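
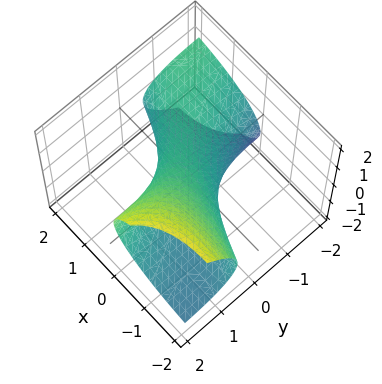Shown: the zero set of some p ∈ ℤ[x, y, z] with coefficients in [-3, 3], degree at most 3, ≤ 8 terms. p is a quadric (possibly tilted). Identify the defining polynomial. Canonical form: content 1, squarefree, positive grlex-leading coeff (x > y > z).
x^2 + 3*x*y + y^2 - 3*y*z + 3*z^2 - 1

First, the degree is 2 — no degree-1 surface has this shape.
Next, checking where it meets the axes: the x-axis gridline crossings are at x ∈ {-1, 1}; among the integer gridlines, it crosses the y-axis at y ∈ {-1, 1}.
Finally, these observations pin down the coefficients.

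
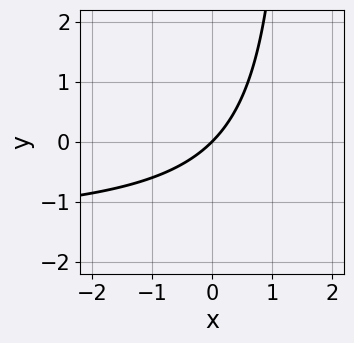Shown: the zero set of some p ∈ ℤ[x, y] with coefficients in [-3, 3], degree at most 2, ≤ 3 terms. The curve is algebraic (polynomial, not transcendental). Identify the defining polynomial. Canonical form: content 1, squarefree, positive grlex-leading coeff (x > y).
First, deg p = 2. A generic line meets the curve in up to 2 points.
Next, observable constraints: it meets the x-axis at x = 0 (among the integer gridlines); it meets the y-axis at y = 0 (among the integer gridlines).
Finally, together with the visible shape, these determine p as stated.

2*x*y + 3*x - 3*y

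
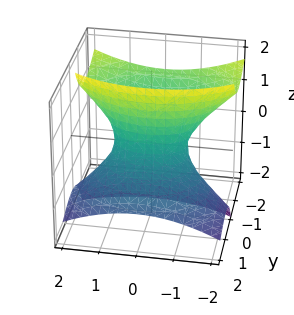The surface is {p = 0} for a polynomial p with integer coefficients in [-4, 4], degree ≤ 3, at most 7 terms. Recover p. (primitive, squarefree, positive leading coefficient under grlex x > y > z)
x^2 + 2*y^2 + 3*y*z - z^2 - 1

1. Degree: no degree-1 surface has this shape, so deg p = 2.
2. Checking where it meets the axes: among the integer gridlines, it crosses the x-axis at x ∈ {-1, 1}; no z-intercept at any integer in the box.
3. Putting this together gives p.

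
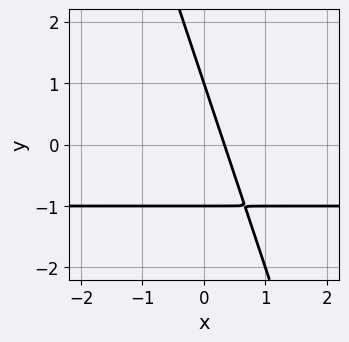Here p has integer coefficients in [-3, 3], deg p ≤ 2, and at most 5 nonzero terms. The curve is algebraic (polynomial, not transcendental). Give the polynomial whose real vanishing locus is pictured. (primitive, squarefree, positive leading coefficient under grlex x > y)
3*x*y + y^2 + 3*x - 1

1. deg p = 2. The shape is more complex than any degree-1 curve.
2. Against the integer gridlines: the y-axis gridline crossings are at y ∈ {-1, 1}.
3. Together with the visible shape, these determine p as stated.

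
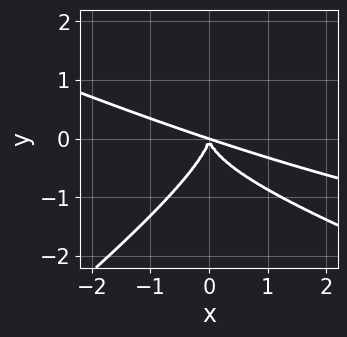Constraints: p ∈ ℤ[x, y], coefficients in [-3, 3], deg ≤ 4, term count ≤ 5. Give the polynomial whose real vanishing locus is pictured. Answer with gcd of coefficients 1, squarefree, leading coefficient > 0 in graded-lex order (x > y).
1. deg p = 4. A generic line meets the curve in up to 4 points.
2. Reading off the gridlines: it meets the y-axis at y = 0 (among the integer gridlines); it crosses the x-axis at the gridline x = 0.
3. Putting this together gives p.

x^2*y^2 + x*y^3 - 3*y^4 - x^3 - 3*x^2*y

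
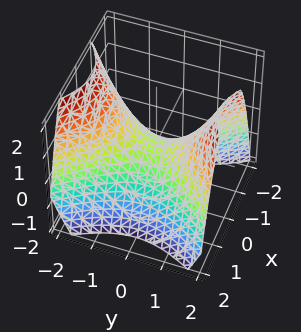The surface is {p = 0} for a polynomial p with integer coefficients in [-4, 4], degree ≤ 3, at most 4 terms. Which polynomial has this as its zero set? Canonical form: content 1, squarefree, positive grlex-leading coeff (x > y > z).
(a) Degree: a saddle surface; a quadric, so deg p = 2.
(b) Symmetries: the x ↦ −x reflection is a symmetry, so x appears only in even powers; the y ↦ −y reflection is a symmetry, so y appears only in even powers.
(c) Against the integer gridlines: one y-axis crossing is at y = 0; it meets the x-axis at x = 0 (among the integer gridlines); it meets the z-axis at z = 0 (among the integer gridlines).
(d) Assembling these constraints gives the stated polynomial.

3*x^2 - 2*y^2 + 3*z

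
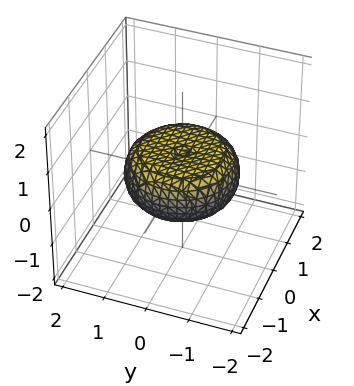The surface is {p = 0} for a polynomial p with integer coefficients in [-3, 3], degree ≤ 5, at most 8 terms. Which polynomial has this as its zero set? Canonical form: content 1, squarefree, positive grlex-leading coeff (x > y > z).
x^4 + 2*x^2*y^2 + y^4 - x^2 - y^2 + 3*z^2 - 1

deg p = 4.
Symmetries: rotational symmetry about the z-axis ⇒ p depends on x, y only through x² + y².
From the visible intercepts: a circular section at z = 0 has radius between 1 and 2.
Assembling these constraints gives the stated polynomial.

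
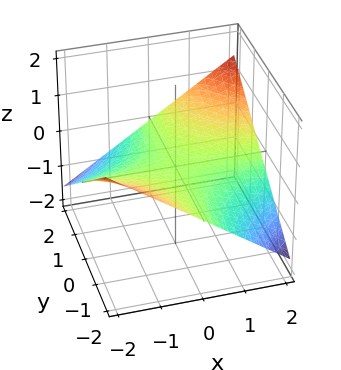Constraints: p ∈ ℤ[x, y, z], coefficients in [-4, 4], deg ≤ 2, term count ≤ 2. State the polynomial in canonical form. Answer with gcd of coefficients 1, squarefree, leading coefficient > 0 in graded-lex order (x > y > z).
x*y - 3*z

(a) The degree is 2 — a saddle surface; a quadric.
(b) Reading off the gridlines: every point of the x-axis in the box is on the surface; it crosses the z-axis at the gridline z = 0.
(c) The integer polynomial consistent with all of this is the stated p.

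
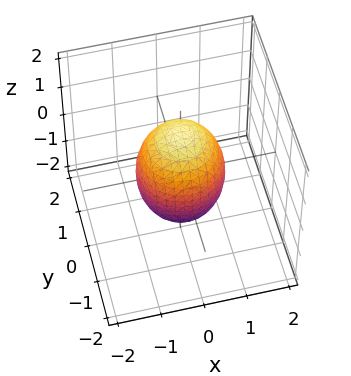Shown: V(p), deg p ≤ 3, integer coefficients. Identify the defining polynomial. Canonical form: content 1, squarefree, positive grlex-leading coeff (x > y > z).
1. Degree: the shape is more complex than any degree-1 surface, so deg p = 2.
2. Symmetry: the z-axis is an axis of rotation, so x and y enter only as x² + y².
3. Reading off the gridlines: among the integer gridlines, it crosses the x-axis at x ∈ {-1, 1}; among the integer gridlines, it crosses the y-axis at y ∈ {-1, 1}.
4. Matching integer coefficients to the picture gives p.

2*x^2 + 2*y^2 + z^2 - 2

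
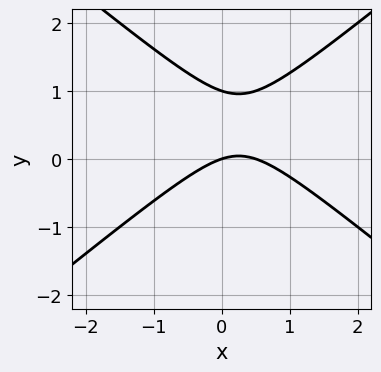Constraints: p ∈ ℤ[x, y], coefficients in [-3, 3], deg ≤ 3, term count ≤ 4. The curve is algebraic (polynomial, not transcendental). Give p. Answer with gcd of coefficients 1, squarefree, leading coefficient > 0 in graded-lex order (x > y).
2*x^2 - 3*y^2 - x + 3*y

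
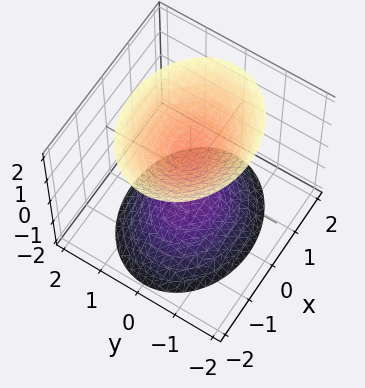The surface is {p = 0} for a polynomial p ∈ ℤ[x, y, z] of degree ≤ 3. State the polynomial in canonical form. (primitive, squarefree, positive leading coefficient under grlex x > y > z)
1. There are 2 components.
2. The degree is 2 — two separate bowl-shaped sheets opening away from each other; a quadric.
3. Symmetries: it's symmetric under y → −y, forcing even powers of y; the x ↦ −x reflection is a symmetry, so x appears only in even powers; the z ↦ −z reflection is a symmetry, so z appears only in even powers.
4. Checking where it meets the axes: the surface avoids every integer x-axis point in the box; it misses every integer gridline on the y-axis; among the integer gridlines, it crosses the z-axis at z ∈ {-1, 1}.
5. Fitting integer coefficients to these (and the overall shape) gives p.

2*x^2 + 3*y^2 - 2*z^2 + 2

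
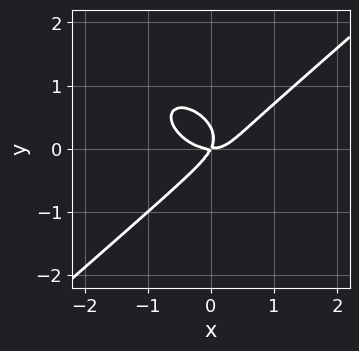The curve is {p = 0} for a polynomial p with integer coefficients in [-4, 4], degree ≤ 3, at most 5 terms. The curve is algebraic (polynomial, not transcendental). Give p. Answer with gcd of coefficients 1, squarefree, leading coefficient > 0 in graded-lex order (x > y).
(a) The degree is 3 — no degree-2 curve has this shape.
(b) Checking where it meets the axes: it meets the y-axis at y = 0 (among the integer gridlines); it crosses the x-axis at the gridline x = 0.
(c) Putting this together gives p.

2*x^3 - 3*y^3 - 2*x*y + y^2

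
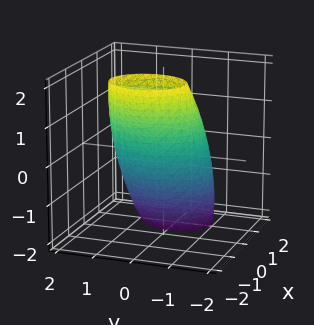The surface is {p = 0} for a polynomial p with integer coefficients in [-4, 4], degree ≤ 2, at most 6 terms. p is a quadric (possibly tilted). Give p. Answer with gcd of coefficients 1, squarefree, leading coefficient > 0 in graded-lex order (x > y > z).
3*x^2 + 3*x*z + 2*y^2 + z^2 - 3

First, deg p = 2.
Next, against the integer gridlines: among the integer gridlines, it crosses the x-axis at x ∈ {-1, 1}.
Finally, matching integer coefficients to the picture gives p.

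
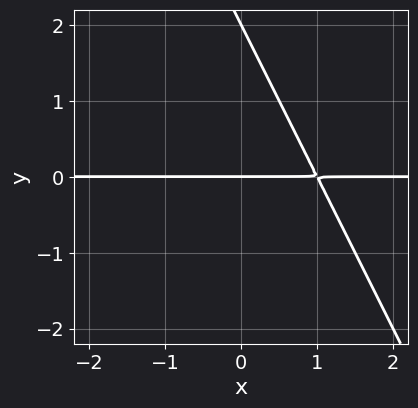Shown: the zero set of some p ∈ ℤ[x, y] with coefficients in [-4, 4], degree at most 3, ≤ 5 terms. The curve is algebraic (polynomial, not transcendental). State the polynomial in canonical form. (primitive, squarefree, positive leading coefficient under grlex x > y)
First, deg p = 2. A generic line meets the curve in up to 2 points.
Next, reading off the gridlines: the visible x-axis segment lies entirely on the curve; the y-axis gridline crossings are at y ∈ {0, 2}.
Finally, together with the visible shape, these determine p as stated.

2*x*y + y^2 - 2*y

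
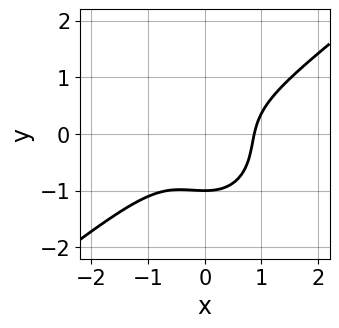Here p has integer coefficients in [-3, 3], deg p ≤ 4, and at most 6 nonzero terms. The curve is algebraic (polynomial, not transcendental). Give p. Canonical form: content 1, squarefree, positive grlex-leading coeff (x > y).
3*x^3 - 2*x^2*y - 3*y^3 - y^2 - 2

1. Degree: no degree-2 curve has this shape, so deg p = 3.
2. From the axis intercepts and sections: it crosses the y-axis at the gridline y = -1.
3. Together with the visible shape, these determine p as stated.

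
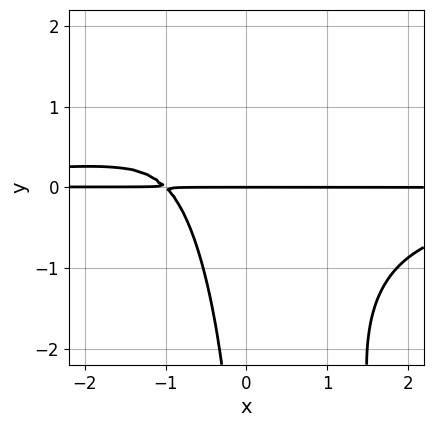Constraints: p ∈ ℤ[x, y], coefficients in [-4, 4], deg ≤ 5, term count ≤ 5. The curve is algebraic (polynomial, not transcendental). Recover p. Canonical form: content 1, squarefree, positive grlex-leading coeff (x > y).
(a) The degree is 4 — a generic line meets the curve in up to 4 points.
(b) Against the integer gridlines: it meets the y-axis at y = 0 (among the integer gridlines); every point of the x-axis in the box is on the curve.
(c) These observations pin down the coefficients.

3*x^2*y^2 + x*y^3 + 3*x*y + 3*y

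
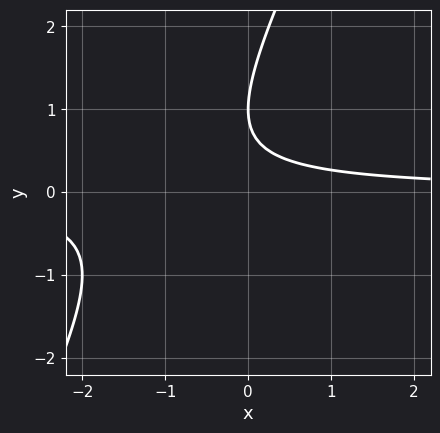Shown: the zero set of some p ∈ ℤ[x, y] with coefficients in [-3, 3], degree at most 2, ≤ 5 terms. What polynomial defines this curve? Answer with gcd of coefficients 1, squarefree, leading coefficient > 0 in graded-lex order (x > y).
First, deg p = 2.
Then, observable constraints: it misses every integer gridline on the x-axis; it crosses the y-axis at the gridline y = 1.
Finally, solving for integer coefficients yields p as stated.

2*x*y - y^2 + 2*y - 1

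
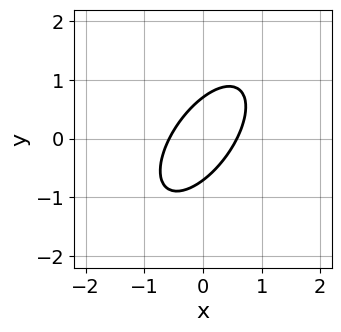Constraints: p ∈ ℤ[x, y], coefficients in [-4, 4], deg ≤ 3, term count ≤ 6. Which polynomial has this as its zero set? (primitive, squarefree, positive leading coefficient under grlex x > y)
3*x^2 - 3*x*y + 2*y^2 - 1

1. The degree is 2 — a generic line meets the curve in up to 2 points.
2. Putting this together gives p.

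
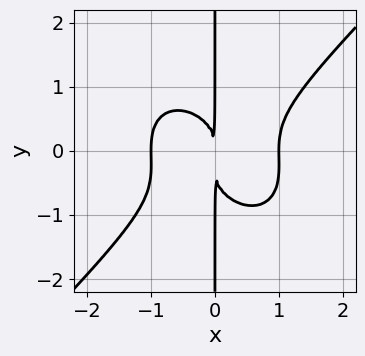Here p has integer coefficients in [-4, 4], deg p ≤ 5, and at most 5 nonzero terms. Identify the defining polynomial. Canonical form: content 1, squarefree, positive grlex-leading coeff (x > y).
3*x^4 - 3*x*y^3 - x*y^2 - 3*x^2

1. The degree is 4 — a generic line meets the curve in up to 4 points.
2. Reading off the gridlines: the visible y-axis segment lies entirely on the curve; among the integer gridlines, it crosses the x-axis at x ∈ {-1, 1}.
3. Fitting integer coefficients to these (and the overall shape) gives p.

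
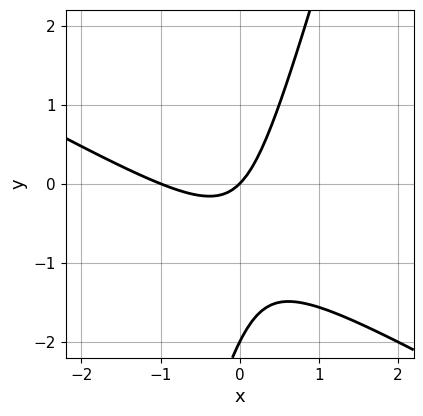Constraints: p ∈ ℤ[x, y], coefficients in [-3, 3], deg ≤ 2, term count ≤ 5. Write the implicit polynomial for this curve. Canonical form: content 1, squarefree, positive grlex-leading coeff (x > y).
2*x^2 + 3*x*y - y^2 + 2*x - 2*y

1. deg p = 2.
2. From the visible intercepts: the x-axis gridline crossings are at x ∈ {-1, 0}; the y-axis gridline crossings are at y ∈ {-2, 0}.
3. Solving for integer coefficients yields p as stated.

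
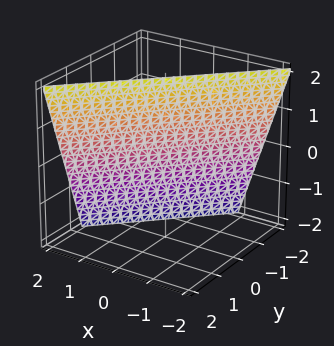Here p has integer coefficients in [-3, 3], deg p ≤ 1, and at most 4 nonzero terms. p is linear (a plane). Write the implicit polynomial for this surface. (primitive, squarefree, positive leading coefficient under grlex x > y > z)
3*x - 3*y + z - 2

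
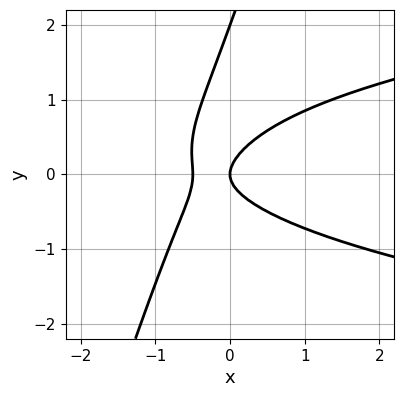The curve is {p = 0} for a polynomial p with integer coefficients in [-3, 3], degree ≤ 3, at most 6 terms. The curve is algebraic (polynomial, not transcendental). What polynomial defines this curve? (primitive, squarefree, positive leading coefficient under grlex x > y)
1. The degree is 3 — a generic line meets the curve in up to 3 points.
2. From the visible intercepts: it crosses the x-axis at the gridline x = 0; the y-axis gridline crossings are at y ∈ {0, 2}.
3. Together with the visible shape, these determine p as stated.

3*x*y^2 - y^3 - 2*x^2 + 2*y^2 - x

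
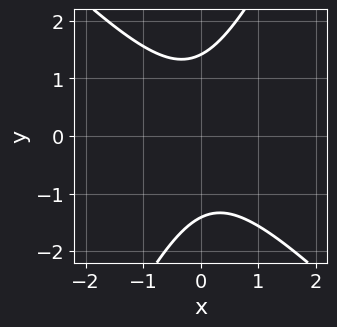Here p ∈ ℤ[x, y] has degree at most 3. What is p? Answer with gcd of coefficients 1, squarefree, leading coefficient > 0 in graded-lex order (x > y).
First, deg p = 2. No degree-1 curve has this shape.
Next, against the integer gridlines: it misses every integer gridline on the x-axis.
Finally, the integer polynomial consistent with all of this is the stated p.

2*x^2 + x*y - y^2 + 2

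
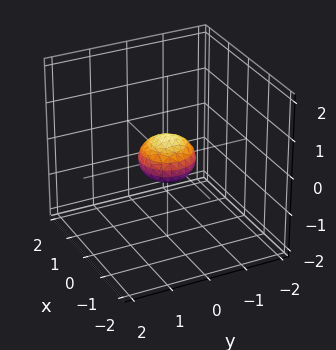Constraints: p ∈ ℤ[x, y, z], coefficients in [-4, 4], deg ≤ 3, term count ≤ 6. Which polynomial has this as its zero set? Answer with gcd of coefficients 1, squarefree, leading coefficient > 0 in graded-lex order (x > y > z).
First, deg p = 2.
Next, by symmetry, the z-axis is an axis of rotation, so x and y enter only as x² + y².
Then, from the visible intercepts: a circular section at z = 0 has radius between 0 and 1.
Finally, matching integer coefficients to the picture gives p.

2*x^2 + 2*y^2 + 3*z^2 - 1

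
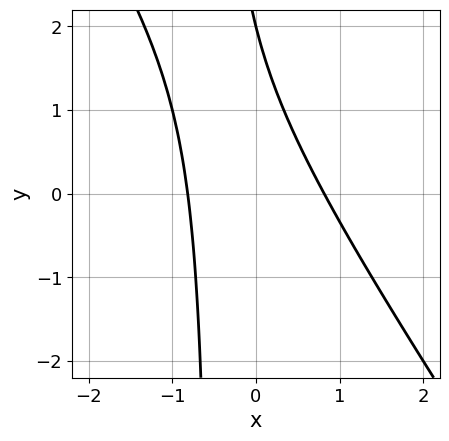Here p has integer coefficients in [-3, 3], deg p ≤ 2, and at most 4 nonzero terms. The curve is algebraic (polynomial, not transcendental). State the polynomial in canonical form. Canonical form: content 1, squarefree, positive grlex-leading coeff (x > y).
3*x^2 + 2*x*y + y - 2

Degree: the shape is more complex than any degree-1 curve, so deg p = 2.
Checking where it meets the axes: one y-axis crossing is at y = 2.
Solving for integer coefficients yields p as stated.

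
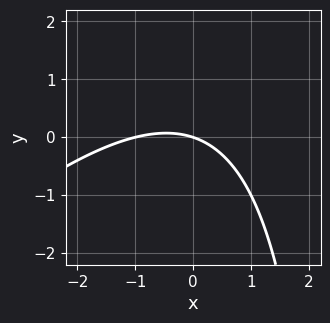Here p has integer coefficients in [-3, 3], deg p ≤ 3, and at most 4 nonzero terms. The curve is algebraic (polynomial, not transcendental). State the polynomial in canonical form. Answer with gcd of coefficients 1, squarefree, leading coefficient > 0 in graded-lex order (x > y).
x^2 - x*y + x + 3*y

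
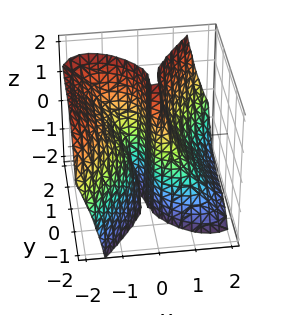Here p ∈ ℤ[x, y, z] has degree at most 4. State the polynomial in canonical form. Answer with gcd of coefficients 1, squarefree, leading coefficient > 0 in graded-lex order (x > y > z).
(a) The degree is 3 — the shape is more complex than any degree-2 surface.
(b) Reading off the gridlines: it crosses the y-axis at the gridline y = 0; every point of the z-axis in the box is on the surface; one x-axis crossing is at x = 0.
(c) Matching integer coefficients to the picture gives p.

3*x^3 + 3*x^2*z - 2*y^3 - 2*x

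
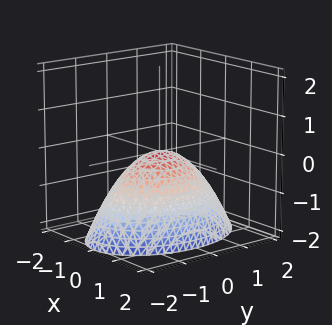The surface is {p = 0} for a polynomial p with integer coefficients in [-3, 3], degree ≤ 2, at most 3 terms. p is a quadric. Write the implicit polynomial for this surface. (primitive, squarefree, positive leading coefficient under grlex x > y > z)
2*x^2 + y^2 + 2*z

The degree is 2 — a paraboloid; a quadric.
Symmetries: it's symmetric under x → −x, forcing even powers of x; it's symmetric under y → −y, forcing even powers of y.
From the axis intercepts and sections: it crosses the y-axis at the gridline y = 0; it meets the z-axis at z = 0 (among the integer gridlines).
Together with the visible shape, these determine p as stated.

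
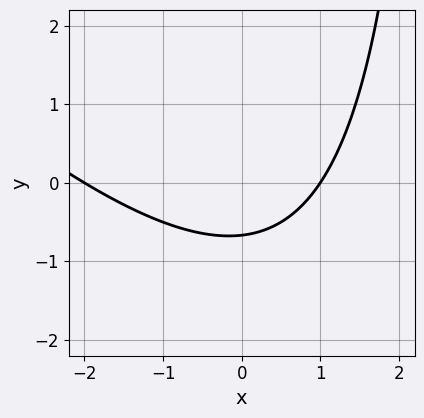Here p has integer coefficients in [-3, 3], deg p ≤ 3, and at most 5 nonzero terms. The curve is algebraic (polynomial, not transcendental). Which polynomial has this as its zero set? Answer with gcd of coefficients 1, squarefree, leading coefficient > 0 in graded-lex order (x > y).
First, deg p = 2. A generic line meets the curve in up to 2 points.
Then, from the visible intercepts: among the integer gridlines, it crosses the x-axis at x ∈ {-2, 1}.
Finally, these observations pin down the coefficients.

x^2 + x*y + x - 3*y - 2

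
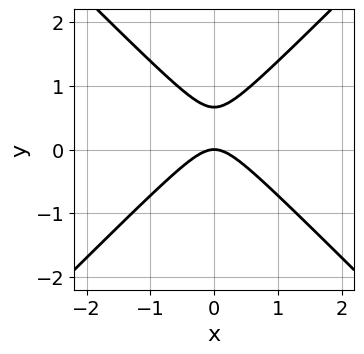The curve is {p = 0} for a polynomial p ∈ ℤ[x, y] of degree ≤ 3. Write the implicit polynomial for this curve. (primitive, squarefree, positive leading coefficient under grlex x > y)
(a) deg p = 2. The shape is more complex than any degree-1 curve.
(b) Symmetries: it's symmetric under x → −x, forcing even powers of x.
(c) Observable constraints: one y-axis crossing is at y = 0; it crosses the x-axis at the gridline x = 0.
(d) Putting this together gives p.

3*x^2 - 3*y^2 + 2*y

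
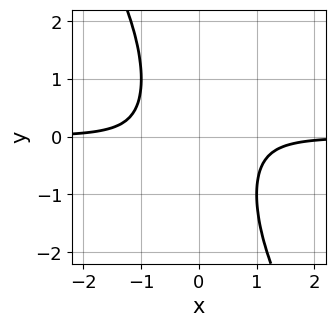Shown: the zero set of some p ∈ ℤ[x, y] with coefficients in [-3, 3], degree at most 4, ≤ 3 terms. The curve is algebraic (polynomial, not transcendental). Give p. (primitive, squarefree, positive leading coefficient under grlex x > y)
1. The degree is 4 — the shape is more complex than any degree-3 curve.
2. Checking where it meets the axes: the curve avoids every integer y-axis point in the box; the curve avoids every integer x-axis point in the box.
3. Putting this together gives p.

2*x^3*y + x^2*y^2 + 1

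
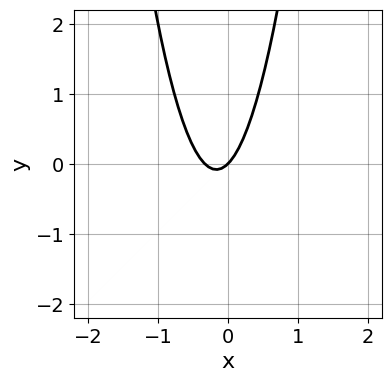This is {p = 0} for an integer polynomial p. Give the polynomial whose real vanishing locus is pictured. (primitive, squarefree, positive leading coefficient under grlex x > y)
3*x^2 + x - y

First, deg p = 2.
Next, from the axis intercepts and sections: one y-axis crossing is at y = 0; it crosses the x-axis at the gridline x = 0.
Finally, putting this together gives p.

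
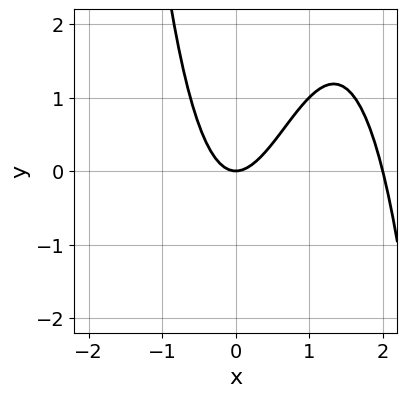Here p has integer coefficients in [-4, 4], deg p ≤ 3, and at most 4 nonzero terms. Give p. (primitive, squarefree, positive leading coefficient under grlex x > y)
x^3 - 2*x^2 + y

deg p = 3.
From the axis intercepts and sections: the x-axis gridline crossings are at x ∈ {0, 2}; one y-axis crossing is at y = 0.
Assembling these constraints gives the stated polynomial.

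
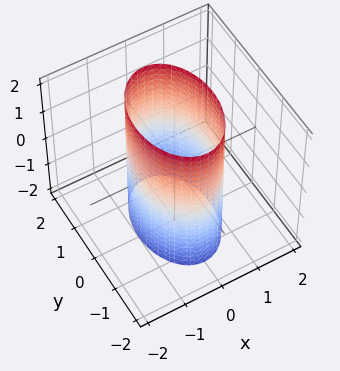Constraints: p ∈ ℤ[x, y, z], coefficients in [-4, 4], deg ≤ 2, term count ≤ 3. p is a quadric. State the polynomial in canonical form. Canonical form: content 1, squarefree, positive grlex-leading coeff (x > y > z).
1. deg p = 2. A cylinder; a quadric.
2. Symmetries: it's symmetric under z → −z, forcing even powers of z; it's symmetric under y → −y, forcing even powers of y; the x ↦ −x reflection is a symmetry, so x appears only in even powers.
3. Against the integer gridlines: it misses every integer gridline on the z-axis; the x-axis gridline crossings are at x ∈ {-1, 1}.
4. These observations pin down the coefficients.

2*x^2 + y^2 - 2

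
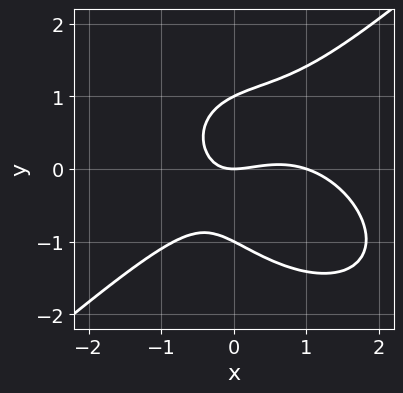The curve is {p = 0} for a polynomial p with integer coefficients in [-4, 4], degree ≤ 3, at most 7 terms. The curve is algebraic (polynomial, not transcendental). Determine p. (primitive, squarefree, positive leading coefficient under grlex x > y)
2*x^3 - 3*y^3 - 2*x^2 + 3*x*y + 3*y

1. deg p = 3. No degree-2 curve has this shape.
2. From the axis intercepts and sections: the x-axis gridline crossings are at x ∈ {0, 1}; the y-axis gridline crossings are at y ∈ {-1, 0, 1}.
3. Together with the visible shape, these determine p as stated.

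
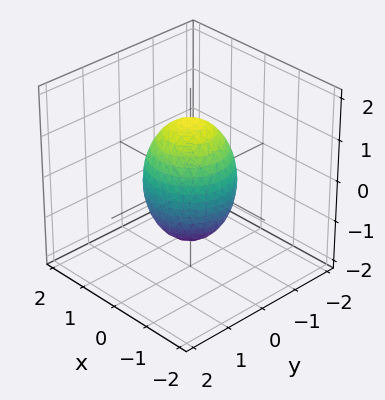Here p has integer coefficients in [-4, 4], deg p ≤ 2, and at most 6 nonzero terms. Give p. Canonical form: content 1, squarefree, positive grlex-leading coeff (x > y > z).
2*x^2 + 2*y^2 + z^2 - 2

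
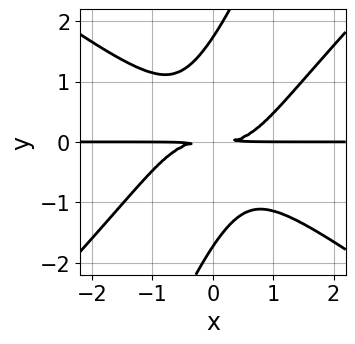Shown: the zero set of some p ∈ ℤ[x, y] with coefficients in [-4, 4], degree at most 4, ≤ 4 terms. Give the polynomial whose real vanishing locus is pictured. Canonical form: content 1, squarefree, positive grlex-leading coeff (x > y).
2*x^3*y - 3*x*y^3 + y^4 - 3*y^2

1. deg p = 4.
2. Checking where it meets the axes: the visible x-axis segment lies entirely on the curve.
3. The integer polynomial consistent with all of this is the stated p.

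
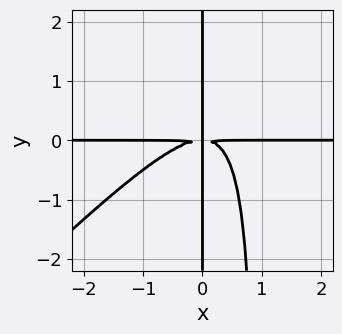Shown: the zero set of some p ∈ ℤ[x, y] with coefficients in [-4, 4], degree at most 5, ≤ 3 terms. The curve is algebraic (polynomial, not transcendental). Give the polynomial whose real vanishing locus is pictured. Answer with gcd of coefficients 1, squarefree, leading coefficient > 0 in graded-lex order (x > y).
x^3*y - x^2*y^2 + x*y^2

First, degree: no degree-3 curve has this shape, so deg p = 4.
Then, reading off the gridlines: every point of the y-axis in the box is on the curve; every point of the x-axis in the box is on the curve.
Finally, together with the visible shape, these determine p as stated.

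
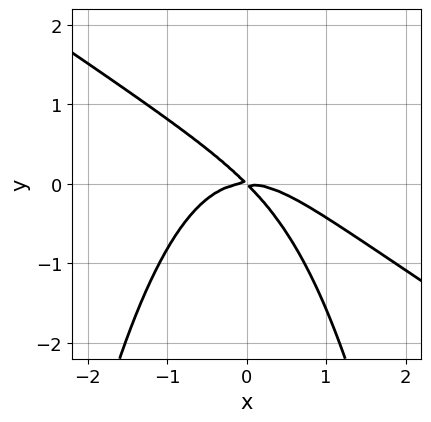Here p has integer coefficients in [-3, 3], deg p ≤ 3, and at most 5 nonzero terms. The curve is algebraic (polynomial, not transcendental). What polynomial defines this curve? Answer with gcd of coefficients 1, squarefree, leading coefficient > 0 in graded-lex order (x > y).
(a) The degree is 3 — a generic line meets the curve in up to 3 points.
(b) From the visible intercepts: it crosses the x-axis at the gridline x = 0; it meets the y-axis at y = 0 (among the integer gridlines).
(c) Matching integer coefficients to the picture gives p.

2*x^3 + 3*x^2*y + 3*x*y + 3*y^2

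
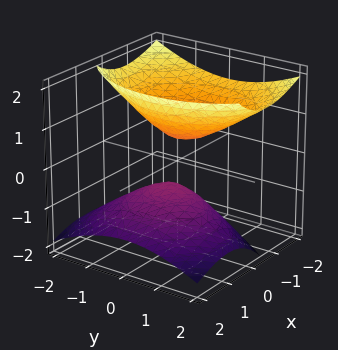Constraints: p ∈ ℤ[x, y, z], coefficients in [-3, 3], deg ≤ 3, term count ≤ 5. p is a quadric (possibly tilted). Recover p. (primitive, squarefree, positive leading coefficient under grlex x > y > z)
I count 2 distinct pieces. They look like related sheets of one shape, so recover p as a whole.
deg p = 2. A generic line meets the surface in up to 2 points.
Checking where it meets the axes: no y-intercept at any integer in the box; it misses every integer gridline on the x-axis.
Together with the visible shape, these determine p as stated.

3*x^2 + 3*x*z + 2*y^2 - 3*z^2 + 1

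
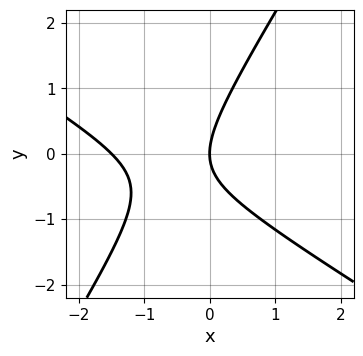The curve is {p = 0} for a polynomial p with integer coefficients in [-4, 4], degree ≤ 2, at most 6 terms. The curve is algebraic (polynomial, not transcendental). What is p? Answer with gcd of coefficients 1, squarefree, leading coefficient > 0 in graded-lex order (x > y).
2*x^2 + 2*x*y - 2*y^2 + 3*x

1. deg p = 2.
2. From the visible intercepts: it meets the x-axis at x = 0 (among the integer gridlines); it crosses the y-axis at the gridline y = 0.
3. Fitting integer coefficients to these (and the overall shape) gives p.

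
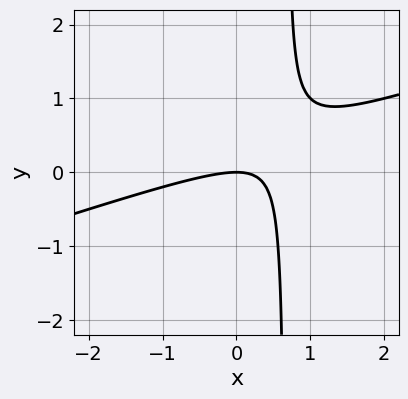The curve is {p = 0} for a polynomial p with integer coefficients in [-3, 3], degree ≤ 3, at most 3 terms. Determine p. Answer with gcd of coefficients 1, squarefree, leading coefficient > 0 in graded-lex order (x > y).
(a) Degree: the shape is more complex than any degree-1 curve, so deg p = 2.
(b) From the axis intercepts and sections: one x-axis crossing is at x = 0; one y-axis crossing is at y = 0.
(c) Fitting integer coefficients to these (and the overall shape) gives p.

x^2 - 3*x*y + 2*y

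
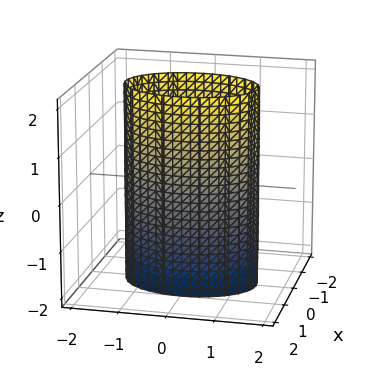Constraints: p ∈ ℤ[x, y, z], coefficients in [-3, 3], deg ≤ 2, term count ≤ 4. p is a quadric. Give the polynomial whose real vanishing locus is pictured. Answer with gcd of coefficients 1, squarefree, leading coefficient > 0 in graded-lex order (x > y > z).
1. deg p = 2. Constant cross-section along one axis; a quadric.
2. Symmetries: it's symmetric under x → −x, forcing even powers of x; it's symmetric under y → −y, forcing even powers of y; mirror symmetry z ↦ −z ⇒ only even powers of z.
3. From the visible intercepts: it misses every integer gridline on the z-axis; among the integer gridlines, it crosses the x-axis at x ∈ {-1, 1}.
4. Putting this together gives p.

2*x^2 + y^2 - 2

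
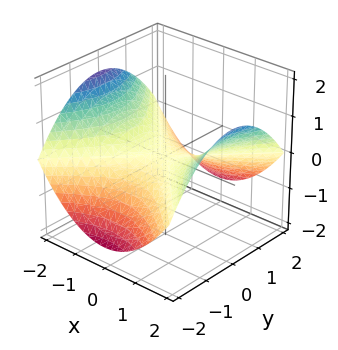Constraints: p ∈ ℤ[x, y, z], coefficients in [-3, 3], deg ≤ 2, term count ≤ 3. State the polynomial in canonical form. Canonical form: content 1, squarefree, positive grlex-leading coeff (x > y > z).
First, deg p = 2. A saddle surface; a quadric.
Then, symmetries: mirror symmetry x ↦ −x ⇒ only even powers of x; it's symmetric under y → −y, forcing even powers of y.
Next, checking where it meets the axes: it crosses the x-axis at the gridline x = 0; one z-axis crossing is at z = 0; it crosses the y-axis at the gridline y = 0.
Finally, these observations pin down the coefficients.

x^2 - y^2 - 3*z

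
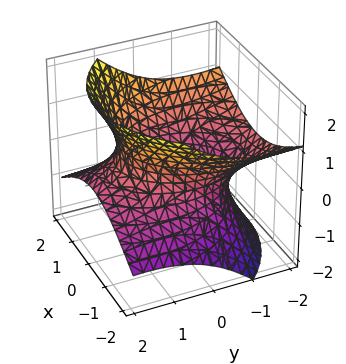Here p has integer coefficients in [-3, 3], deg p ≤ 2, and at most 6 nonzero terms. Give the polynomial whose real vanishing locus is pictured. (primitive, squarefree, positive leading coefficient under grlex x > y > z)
2*x^2 + y^2 + 3*y*z - 3*z^2 - 3

1. The degree is 2 — a generic line meets the surface in up to 2 points.
2. Observable constraints: the surface avoids every integer z-axis point in the box.
3. Together with the visible shape, these determine p as stated.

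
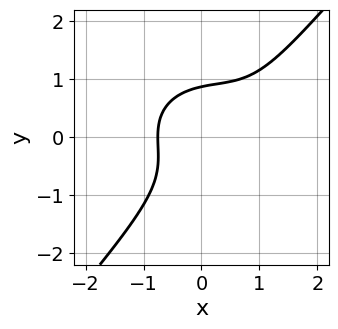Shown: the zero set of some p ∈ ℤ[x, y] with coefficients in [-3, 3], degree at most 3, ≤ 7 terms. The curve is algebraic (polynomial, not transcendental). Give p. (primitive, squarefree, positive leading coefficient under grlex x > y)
(a) Degree: no degree-2 curve has this shape, so deg p = 3.
(b) The integer polynomial consistent with all of this is the stated p.

2*x^3 + 2*x*y^2 - 3*y^3 - 2*x^2 + 2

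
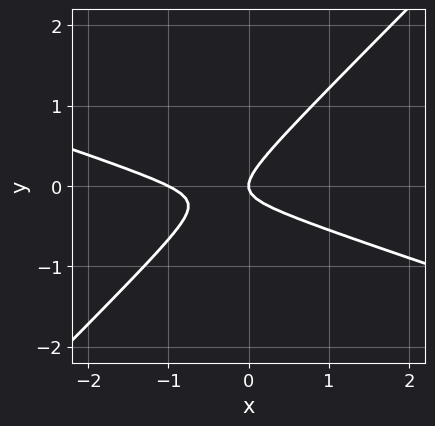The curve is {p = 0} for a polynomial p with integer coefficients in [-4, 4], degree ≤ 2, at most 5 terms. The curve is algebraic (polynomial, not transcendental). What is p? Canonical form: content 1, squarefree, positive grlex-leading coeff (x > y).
x^2 + 2*x*y - 3*y^2 + x

deg p = 2. The shape is more complex than any degree-1 curve.
From the axis intercepts and sections: among the integer gridlines, it crosses the x-axis at x ∈ {-1, 0}; it meets the y-axis at y = 0 (among the integer gridlines).
The integer polynomial consistent with all of this is the stated p.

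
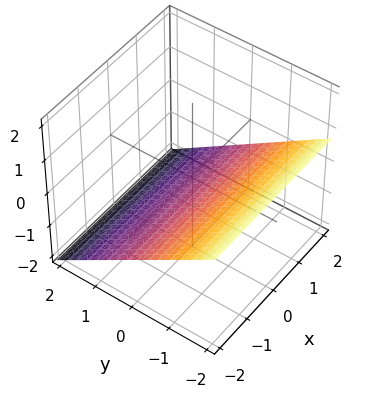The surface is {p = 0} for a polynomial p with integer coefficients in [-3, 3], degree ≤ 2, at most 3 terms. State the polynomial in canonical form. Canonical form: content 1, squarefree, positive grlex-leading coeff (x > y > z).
2*y + 3*z + 2

(a) The degree is 1 — the surface is flat (a plane).
(b) From the visible intercepts: one y-axis crossing is at y = -1; it misses every integer gridline on the x-axis.
(c) These observations pin down the coefficients.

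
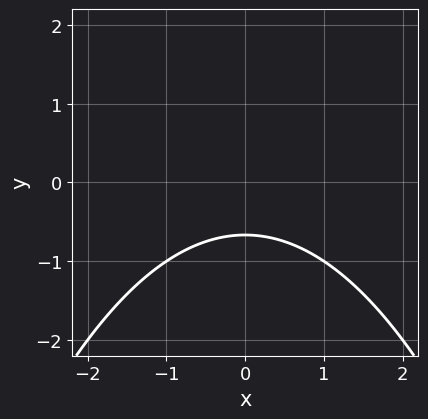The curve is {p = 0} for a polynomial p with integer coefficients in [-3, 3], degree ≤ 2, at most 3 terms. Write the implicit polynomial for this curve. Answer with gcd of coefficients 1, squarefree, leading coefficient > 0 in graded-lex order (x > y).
Degree: a generic line meets the curve in up to 2 points, so deg p = 2.
Symmetries: mirror symmetry x ↦ −x ⇒ only even powers of x.
Checking where it meets the axes: no x-intercept at any integer in the box.
Fitting integer coefficients to these (and the overall shape) gives p.

x^2 + 3*y + 2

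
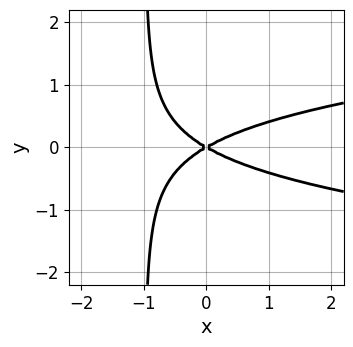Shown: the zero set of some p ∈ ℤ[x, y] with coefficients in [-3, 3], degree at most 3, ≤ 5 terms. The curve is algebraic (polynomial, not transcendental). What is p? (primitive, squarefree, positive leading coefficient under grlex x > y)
3*x*y^2 - x^2 + 3*y^2

First, the degree is 3 — the shape is more complex than any degree-2 curve.
Then, symmetries: it's symmetric under y → −y, forcing even powers of y.
Then, checking where it meets the axes: one y-axis crossing is at y = 0; one x-axis crossing is at x = 0.
Finally, the integer polynomial consistent with all of this is the stated p.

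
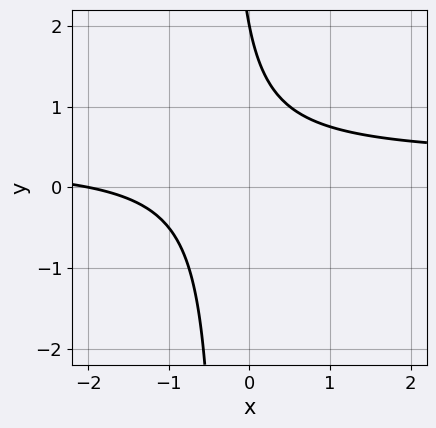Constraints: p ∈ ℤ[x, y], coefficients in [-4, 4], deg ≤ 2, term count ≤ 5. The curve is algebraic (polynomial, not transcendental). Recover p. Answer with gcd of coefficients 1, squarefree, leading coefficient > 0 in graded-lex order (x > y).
First, deg p = 2. No degree-1 curve has this shape.
Then, reading off the gridlines: one y-axis crossing is at y = 2; it meets the x-axis at x = -2 (among the integer gridlines).
Finally, these observations pin down the coefficients.

3*x*y - x + y - 2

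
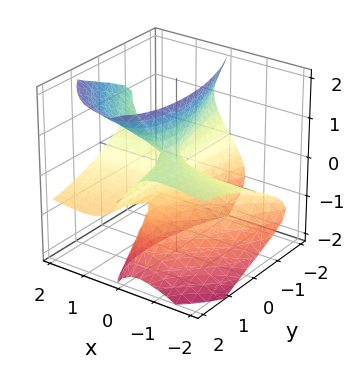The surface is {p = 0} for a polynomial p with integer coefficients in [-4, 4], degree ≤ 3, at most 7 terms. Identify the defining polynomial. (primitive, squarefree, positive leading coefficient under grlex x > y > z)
3*x^2*z - 3*x*z^2 + y^2*z - z^3 + 3*x*y

(a) Degree: a generic line meets the surface in up to 3 points, so deg p = 3.
(b) From the axis intercepts and sections: it crosses the z-axis at the gridline z = 0; the visible y-axis segment lies entirely on the surface; the visible x-axis segment lies entirely on the surface.
(c) These observations pin down the coefficients.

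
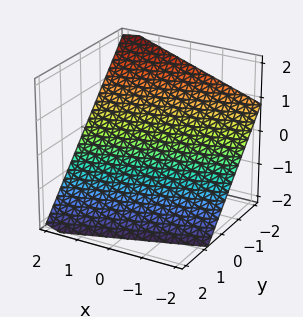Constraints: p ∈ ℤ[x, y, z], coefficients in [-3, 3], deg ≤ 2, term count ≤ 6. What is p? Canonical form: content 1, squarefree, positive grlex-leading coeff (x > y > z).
x - 3*y - 3*z - 2

Degree: every cross-section is a straight line — this is a plane, so deg p = 1.
From the visible intercepts: it meets the x-axis at x = 2 (among the integer gridlines).
Solving for integer coefficients yields p as stated.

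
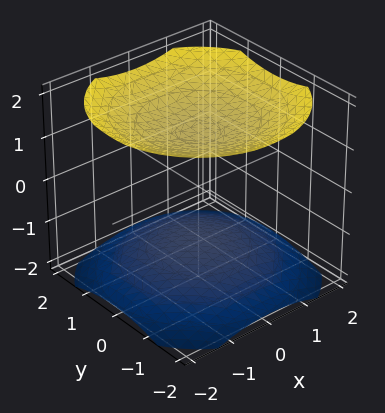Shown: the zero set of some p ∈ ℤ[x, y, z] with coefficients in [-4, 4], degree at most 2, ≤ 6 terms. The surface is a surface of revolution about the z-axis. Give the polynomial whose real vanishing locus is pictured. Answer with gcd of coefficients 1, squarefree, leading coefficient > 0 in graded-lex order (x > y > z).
x^2 + y^2 - 2*z^2 + 3

First, there are 2 components. Treating them together as one polynomial.
Then, deg p = 2. A generic line meets the surface in up to 2 points.
Then, symmetries: rotational symmetry about the z-axis ⇒ p depends on x, y only through x² + y².
Then, against the integer gridlines: no x-intercept at any integer in the box; it misses every integer gridline on the y-axis.
Finally, these observations pin down the coefficients.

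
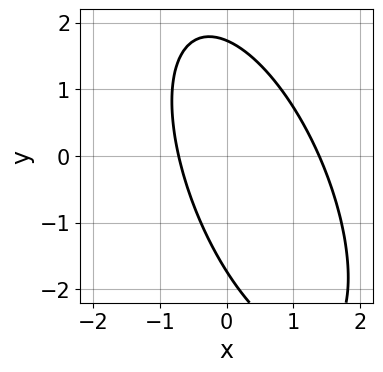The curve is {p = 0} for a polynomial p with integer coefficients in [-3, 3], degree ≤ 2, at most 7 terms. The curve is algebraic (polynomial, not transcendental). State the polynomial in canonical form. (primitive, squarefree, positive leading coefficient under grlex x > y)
First, deg p = 2.
Finally, matching integer coefficients to the picture gives p.

3*x^2 + 2*x*y + y^2 - 2*x - 3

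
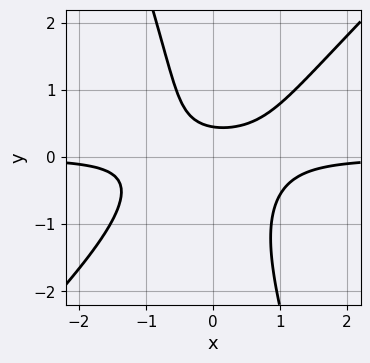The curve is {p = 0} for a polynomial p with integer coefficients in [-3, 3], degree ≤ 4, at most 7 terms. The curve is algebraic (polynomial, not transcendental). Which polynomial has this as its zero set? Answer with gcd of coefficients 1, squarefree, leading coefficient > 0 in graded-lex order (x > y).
3*x^2*y - 2*x*y^2 - y^3 - 2*y + 1

deg p = 3. A generic line meets the curve in up to 3 points.
From the axis intercepts and sections: it misses every integer gridline on the x-axis.
Putting this together gives p.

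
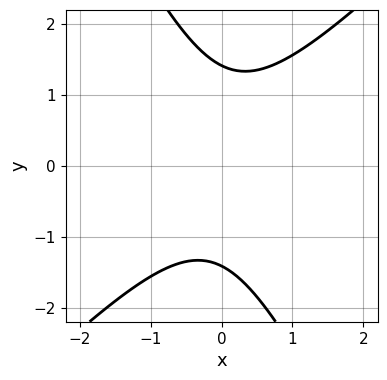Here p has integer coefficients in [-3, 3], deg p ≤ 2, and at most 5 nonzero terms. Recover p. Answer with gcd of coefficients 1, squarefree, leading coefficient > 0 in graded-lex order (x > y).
1. deg p = 2. No degree-1 curve has this shape.
2. Reading off the gridlines: it misses every integer gridline on the x-axis.
3. Putting this together gives p.

2*x^2 - x*y - y^2 + 2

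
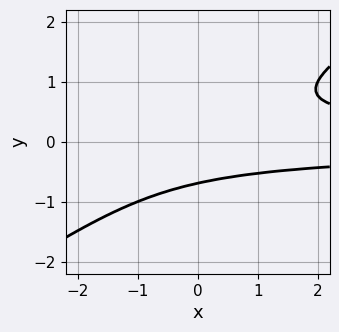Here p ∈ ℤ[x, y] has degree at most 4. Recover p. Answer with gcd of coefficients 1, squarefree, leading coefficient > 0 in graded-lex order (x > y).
2*x*y^2 - 3*y^3 - 1

First, degree: the shape is more complex than any degree-2 curve, so deg p = 3.
Then, from the axis intercepts and sections: the curve avoids every integer x-axis point in the box.
Finally, the integer polynomial consistent with all of this is the stated p.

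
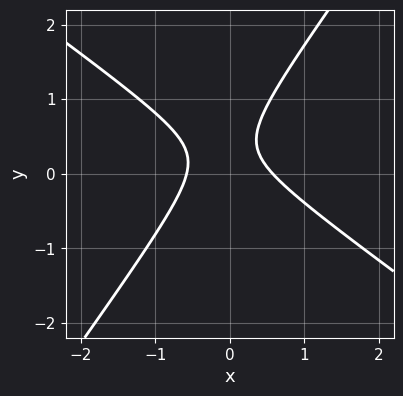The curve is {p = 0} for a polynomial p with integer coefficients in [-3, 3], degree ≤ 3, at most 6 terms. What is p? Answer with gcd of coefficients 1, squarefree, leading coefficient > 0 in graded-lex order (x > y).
The degree is 2 — the shape is more complex than any degree-1 curve.
From the visible intercepts: the curve avoids every integer y-axis point in the box.
Putting this together gives p.

3*x^2 + 2*x*y - 3*y^2 + 2*y - 1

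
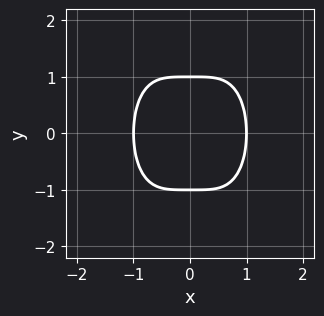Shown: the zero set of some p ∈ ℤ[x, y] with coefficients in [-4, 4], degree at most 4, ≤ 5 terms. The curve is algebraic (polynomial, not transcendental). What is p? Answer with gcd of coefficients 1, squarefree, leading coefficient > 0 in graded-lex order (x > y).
1. deg p = 4.
2. Symmetries: mirror symmetry x ↦ −x ⇒ only even powers of x; it's symmetric under y → −y, forcing even powers of y.
3. From the axis intercepts and sections: among the integer gridlines, it crosses the x-axis at x ∈ {-1, 1}; among the integer gridlines, it crosses the y-axis at y ∈ {-1, 1}.
4. Matching integer coefficients to the picture gives p.

x^4 + y^2 - 1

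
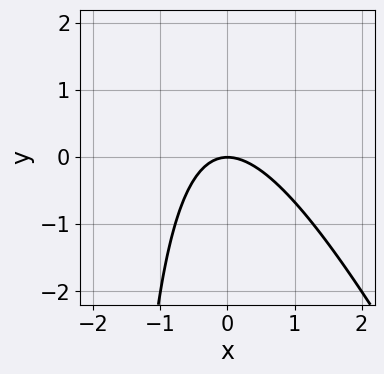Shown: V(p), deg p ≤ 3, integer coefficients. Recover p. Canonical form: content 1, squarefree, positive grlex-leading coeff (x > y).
First, degree: a generic line meets the curve in up to 2 points, so deg p = 2.
Then, observable constraints: it meets the x-axis at x = 0 (among the integer gridlines); it meets the y-axis at y = 0 (among the integer gridlines).
Finally, these observations pin down the coefficients.

2*x^2 + x*y + 2*y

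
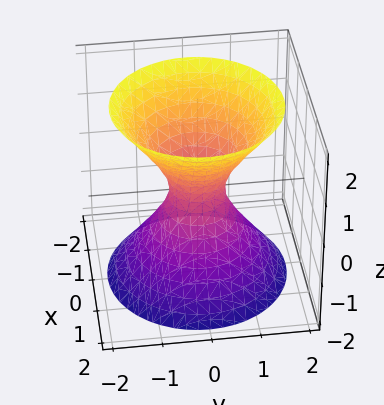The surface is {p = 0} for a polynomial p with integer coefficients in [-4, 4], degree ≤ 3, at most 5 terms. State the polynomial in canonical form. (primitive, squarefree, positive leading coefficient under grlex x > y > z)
3*x^2 + 3*y^2 - 2*z^2 - 1

1. Degree: an hourglass — one-sheet hyperboloid; a quadric, so deg p = 2.
2. Symmetries: the z ↦ −z reflection is a symmetry, so z appears only in even powers; the surface is invariant under rotation about z: p = q(x² + y², z).
3. From the visible intercepts: a circular section at z = 2 has radius between 1 and 2; it misses every integer gridline on the z-axis.
4. Solving for integer coefficients yields p as stated.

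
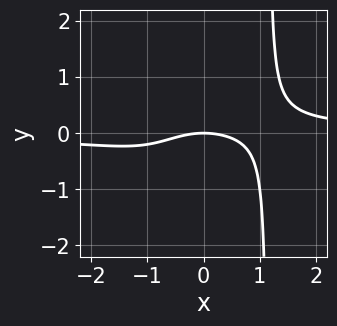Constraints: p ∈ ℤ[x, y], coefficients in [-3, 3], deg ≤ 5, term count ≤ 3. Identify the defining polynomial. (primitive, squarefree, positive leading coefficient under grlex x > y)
(a) deg p = 4.
(b) Observable constraints: one y-axis crossing is at y = 0; it meets the x-axis at x = 0 (among the integer gridlines).
(c) Assembling these constraints gives the stated polynomial.

2*x^3*y - x^2 - 3*y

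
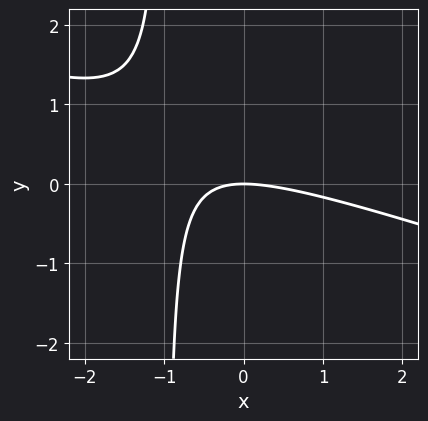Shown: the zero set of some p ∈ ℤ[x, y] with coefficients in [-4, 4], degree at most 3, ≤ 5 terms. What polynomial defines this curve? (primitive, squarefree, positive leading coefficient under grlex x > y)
The degree is 2 — no degree-1 curve has this shape.
Against the integer gridlines: one x-axis crossing is at x = 0; it crosses the y-axis at the gridline y = 0.
Fitting integer coefficients to these (and the overall shape) gives p.

x^2 + 3*x*y + 3*y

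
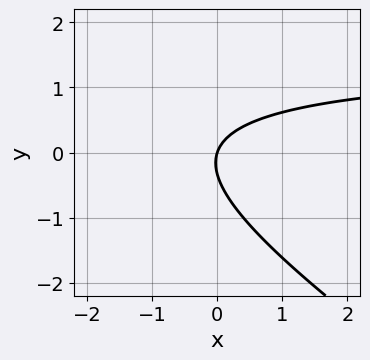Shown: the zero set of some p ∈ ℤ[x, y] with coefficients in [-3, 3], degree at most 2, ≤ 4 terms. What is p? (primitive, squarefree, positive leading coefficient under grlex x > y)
First, degree: a generic line meets the curve in up to 2 points, so deg p = 2.
Then, against the integer gridlines: it meets the x-axis at x = 0 (among the integer gridlines); it meets the y-axis at y = 0 (among the integer gridlines).
Finally, these observations pin down the coefficients.

2*x*y + 3*y^2 - 3*x + y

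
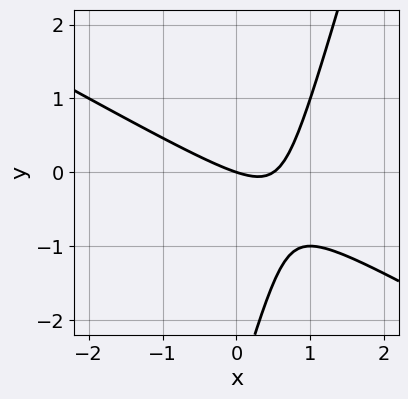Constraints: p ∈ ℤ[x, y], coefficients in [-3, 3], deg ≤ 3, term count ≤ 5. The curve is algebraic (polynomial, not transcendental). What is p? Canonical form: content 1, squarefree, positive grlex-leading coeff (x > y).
(a) Degree: the shape is more complex than any degree-1 curve, so deg p = 2.
(b) Against the integer gridlines: it crosses the x-axis at the gridline x = 0; one y-axis crossing is at y = 0.
(c) Assembling these constraints gives the stated polynomial.

2*x^2 + 3*x*y - y^2 - x - 3*y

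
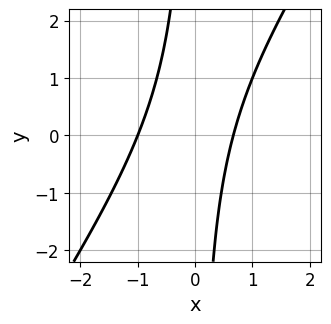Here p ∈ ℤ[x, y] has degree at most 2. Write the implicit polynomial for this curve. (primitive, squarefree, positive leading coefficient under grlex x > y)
3*x^2 - 2*x*y + x - 2

(a) Degree: a generic line meets the curve in up to 2 points, so deg p = 2.
(b) From the axis intercepts and sections: no y-intercept at any integer in the box; it crosses the x-axis at the gridline x = -1.
(c) Matching integer coefficients to the picture gives p.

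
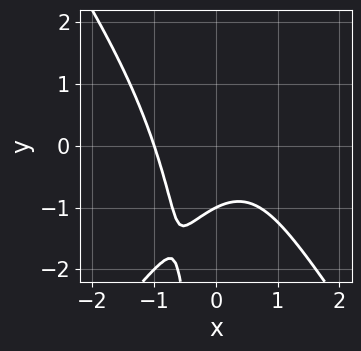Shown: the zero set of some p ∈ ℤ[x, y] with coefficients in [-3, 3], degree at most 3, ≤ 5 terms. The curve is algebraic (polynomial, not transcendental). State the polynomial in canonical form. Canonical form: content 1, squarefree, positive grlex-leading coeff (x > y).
Degree: the shape is more complex than any degree-2 curve, so deg p = 3.
Observable constraints: one y-axis crossing is at y = -1; it meets the x-axis at x = -1 (among the integer gridlines).
Putting this together gives p.

2*x^3 - x*y^2 + 2*y + 2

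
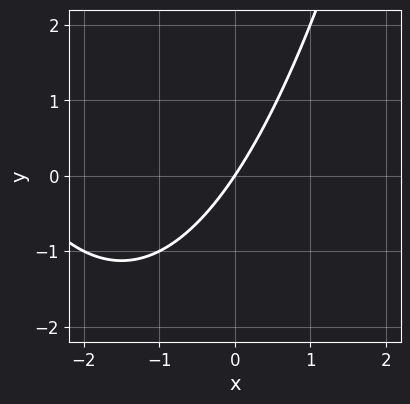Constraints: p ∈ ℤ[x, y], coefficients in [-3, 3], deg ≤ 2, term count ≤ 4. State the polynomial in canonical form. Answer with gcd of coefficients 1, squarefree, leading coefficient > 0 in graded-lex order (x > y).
x^2 + 3*x - 2*y

1. deg p = 2. No degree-1 curve has this shape.
2. Checking where it meets the axes: it crosses the y-axis at the gridline y = 0; it crosses the x-axis at the gridline x = 0.
3. Solving for integer coefficients yields p as stated.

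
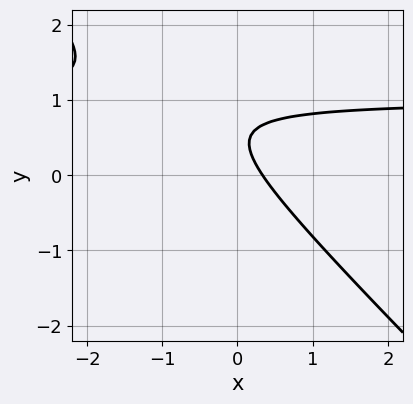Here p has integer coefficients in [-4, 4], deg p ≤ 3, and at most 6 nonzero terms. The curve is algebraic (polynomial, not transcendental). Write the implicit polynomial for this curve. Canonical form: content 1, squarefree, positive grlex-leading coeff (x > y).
3*x*y + 3*y^2 - 3*x - 3*y + 1

deg p = 2. No degree-1 curve has this shape.
Checking where it meets the axes: the curve avoids every integer y-axis point in the box.
These observations pin down the coefficients.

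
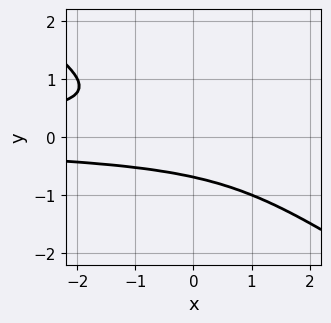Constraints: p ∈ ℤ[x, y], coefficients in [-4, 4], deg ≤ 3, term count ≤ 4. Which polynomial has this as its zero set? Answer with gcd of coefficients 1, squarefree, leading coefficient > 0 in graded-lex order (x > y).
1. deg p = 3. The shape is more complex than any degree-2 curve.
2. Checking where it meets the axes: no x-intercept at any integer in the box.
3. Putting this together gives p.

2*x*y^2 + 3*y^3 + 1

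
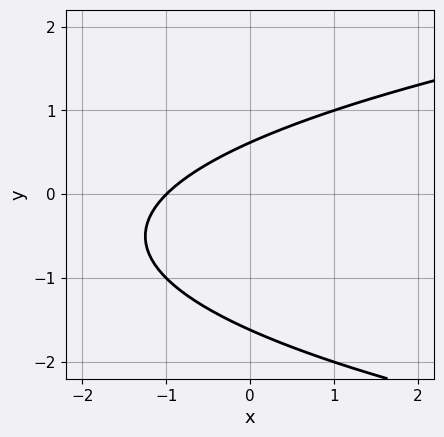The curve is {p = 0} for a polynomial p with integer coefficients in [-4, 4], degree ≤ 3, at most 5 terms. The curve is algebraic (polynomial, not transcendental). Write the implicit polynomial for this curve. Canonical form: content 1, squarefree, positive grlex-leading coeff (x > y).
y^2 - x + y - 1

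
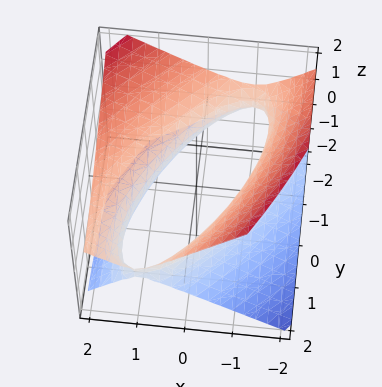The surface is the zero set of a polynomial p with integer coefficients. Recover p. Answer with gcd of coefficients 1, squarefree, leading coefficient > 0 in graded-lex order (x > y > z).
2*x^2 - 2*x*y - x*z + y^2 - 3*z^2 - 2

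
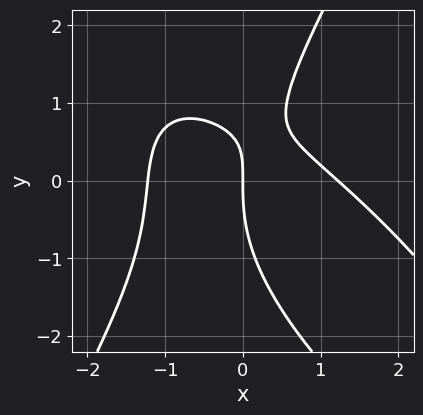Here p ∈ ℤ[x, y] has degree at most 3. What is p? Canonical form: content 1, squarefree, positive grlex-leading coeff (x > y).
2*x^3 + 2*x^2*y - y^3 + 3*x*y - 3*x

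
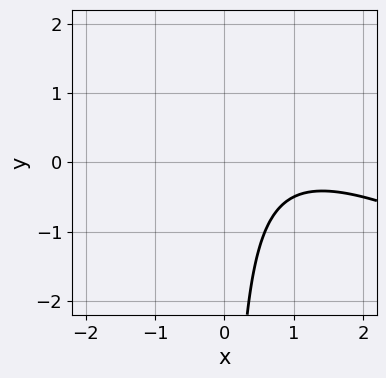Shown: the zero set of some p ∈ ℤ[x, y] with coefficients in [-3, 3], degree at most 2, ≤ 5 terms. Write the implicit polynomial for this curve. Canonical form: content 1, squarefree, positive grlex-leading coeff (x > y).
x^2 + 2*x*y - 2*x + 2

(a) deg p = 2. The shape is more complex than any degree-1 curve.
(b) Reading off the gridlines: it misses every integer gridline on the y-axis; no x-intercept at any integer in the box.
(c) Fitting integer coefficients to these (and the overall shape) gives p.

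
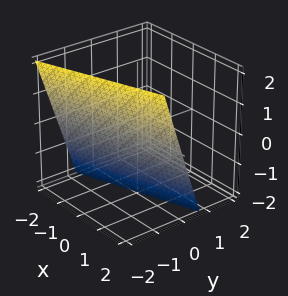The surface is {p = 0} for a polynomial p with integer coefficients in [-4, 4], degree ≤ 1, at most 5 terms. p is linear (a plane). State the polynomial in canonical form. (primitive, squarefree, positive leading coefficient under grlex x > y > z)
x - 3*y - z - 2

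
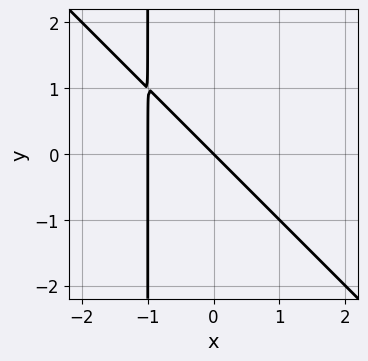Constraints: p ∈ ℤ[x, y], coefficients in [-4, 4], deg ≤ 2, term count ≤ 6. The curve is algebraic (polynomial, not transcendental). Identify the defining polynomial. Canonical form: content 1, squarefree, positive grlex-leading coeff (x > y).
x^2 + x*y + x + y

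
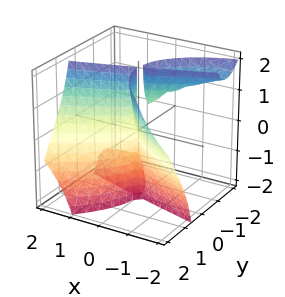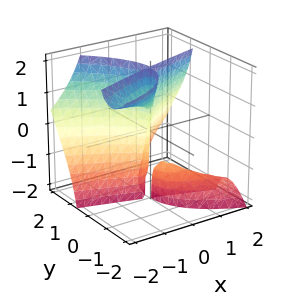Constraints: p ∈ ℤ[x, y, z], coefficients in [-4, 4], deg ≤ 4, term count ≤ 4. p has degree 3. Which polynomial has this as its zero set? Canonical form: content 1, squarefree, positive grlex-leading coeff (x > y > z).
3*x*y*z + 2*y^3 - 2*x^2

I count 3 distinct pieces. Treating them together as one polynomial.
deg p = 3. A generic line meets the surface in up to 3 points.
Checking where it meets the axes: the visible z-axis segment lies entirely on the surface; it crosses the x-axis at the gridline x = 0; it crosses the y-axis at the gridline y = 0.
Matching integer coefficients to the picture gives p.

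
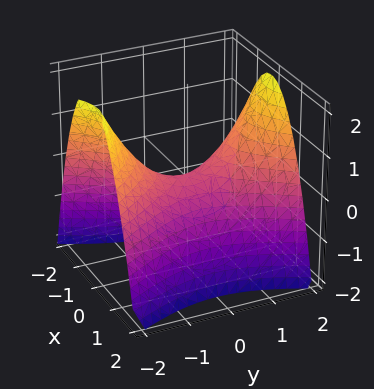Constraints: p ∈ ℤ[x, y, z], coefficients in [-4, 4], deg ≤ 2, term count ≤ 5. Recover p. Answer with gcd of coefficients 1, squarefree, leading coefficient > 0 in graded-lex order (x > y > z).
First, the degree is 2 — a saddle surface; a quadric.
Next, symmetries: it's symmetric under y → −y, forcing even powers of y; mirror symmetry x ↦ −x ⇒ only even powers of x.
Next, checking where it meets the axes: it crosses the y-axis at the gridline y = 0; one x-axis crossing is at x = 0; it crosses the z-axis at the gridline z = 0.
Finally, together with the visible shape, these determine p as stated.

2*x^2 - y^2 + 2*z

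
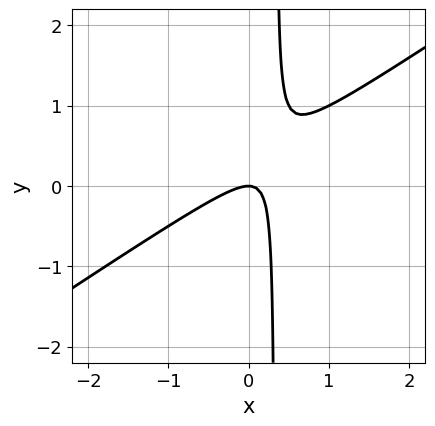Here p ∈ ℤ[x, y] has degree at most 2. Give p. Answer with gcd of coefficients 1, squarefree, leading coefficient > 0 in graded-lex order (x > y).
First, the degree is 2 — the shape is more complex than any degree-1 curve.
Next, observable constraints: it meets the y-axis at y = 0 (among the integer gridlines); it meets the x-axis at x = 0 (among the integer gridlines).
Finally, assembling these constraints gives the stated polynomial.

2*x^2 - 3*x*y + y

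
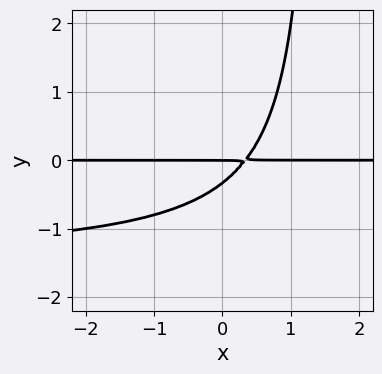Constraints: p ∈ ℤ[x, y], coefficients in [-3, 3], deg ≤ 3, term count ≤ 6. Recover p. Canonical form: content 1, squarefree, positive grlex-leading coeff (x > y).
1. The degree is 3 — no degree-2 curve has this shape.
2. From the visible intercepts: it meets the y-axis at y = 0 (among the integer gridlines); every point of the x-axis in the box is on the curve.
3. Assembling these constraints gives the stated polynomial.

2*x*y^2 + 3*x*y - 3*y^2 - y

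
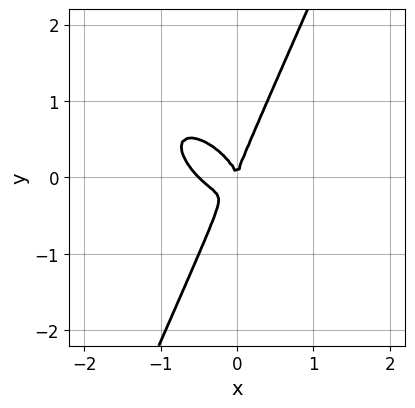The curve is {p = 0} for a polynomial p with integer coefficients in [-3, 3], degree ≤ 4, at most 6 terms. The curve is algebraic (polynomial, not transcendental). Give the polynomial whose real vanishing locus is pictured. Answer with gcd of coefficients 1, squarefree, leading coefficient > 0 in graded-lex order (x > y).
2*x^3 + 2*x^2*y + x*y^2 - y^3 + x^2

deg p = 3.
From the axis intercepts and sections: one x-axis crossing is at x = 0; it crosses the y-axis at the gridline y = 0.
Solving for integer coefficients yields p as stated.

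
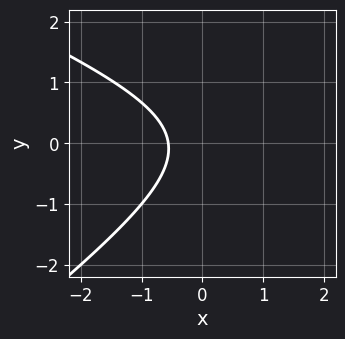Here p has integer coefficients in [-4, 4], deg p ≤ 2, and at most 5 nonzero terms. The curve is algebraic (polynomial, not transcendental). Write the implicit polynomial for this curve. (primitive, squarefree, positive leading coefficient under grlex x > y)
x^2 + x*y - 3*y^2 - 3*x - 2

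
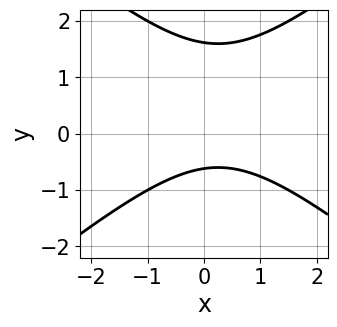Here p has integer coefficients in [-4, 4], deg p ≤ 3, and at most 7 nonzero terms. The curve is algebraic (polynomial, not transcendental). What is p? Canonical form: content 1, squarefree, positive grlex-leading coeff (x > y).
2*x^2 - 3*y^2 - x + 3*y + 3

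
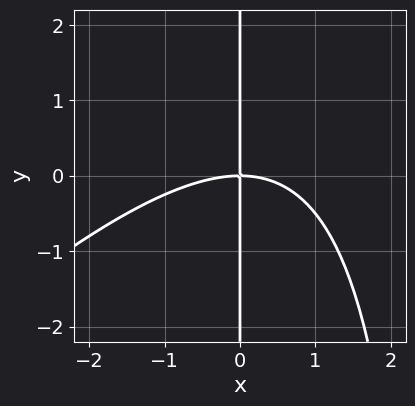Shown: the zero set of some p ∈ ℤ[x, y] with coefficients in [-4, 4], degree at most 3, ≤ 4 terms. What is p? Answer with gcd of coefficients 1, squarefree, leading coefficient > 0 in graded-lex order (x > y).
x^3 - x^2*y + 3*x*y

First, the degree is 3 — no degree-2 curve has this shape.
Next, observable constraints: the visible y-axis segment lies entirely on the curve; it crosses the x-axis at the gridline x = 0.
Finally, together with the visible shape, these determine p as stated.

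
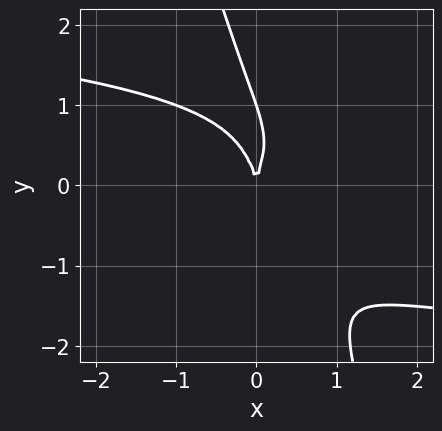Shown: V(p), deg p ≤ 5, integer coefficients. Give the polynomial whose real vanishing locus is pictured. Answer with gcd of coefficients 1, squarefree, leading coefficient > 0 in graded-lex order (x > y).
deg p = 4. A generic line meets the curve in up to 4 points.
From the axis intercepts and sections: it meets the x-axis at x = 0 (among the integer gridlines); the y-axis gridline crossings are at y ∈ {0, 1}.
Matching integer coefficients to the picture gives p.

3*x*y^3 + y^4 - y^3 + 3*x^2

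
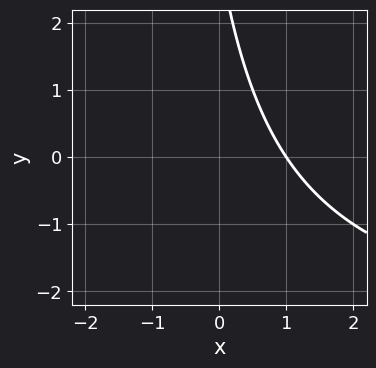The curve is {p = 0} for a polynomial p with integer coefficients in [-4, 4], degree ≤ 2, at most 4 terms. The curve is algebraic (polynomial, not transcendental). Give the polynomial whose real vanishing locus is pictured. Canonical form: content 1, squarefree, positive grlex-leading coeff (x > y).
x*y + 3*x + y - 3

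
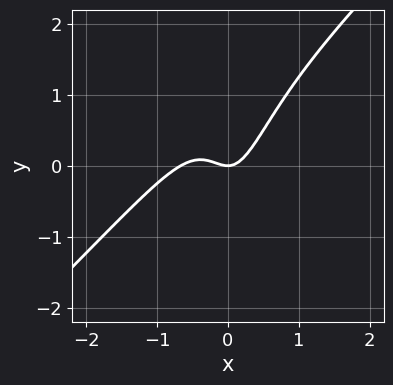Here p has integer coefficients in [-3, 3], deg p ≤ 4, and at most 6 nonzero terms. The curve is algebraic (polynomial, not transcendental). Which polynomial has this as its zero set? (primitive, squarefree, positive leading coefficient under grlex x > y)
3*x^3 - 3*x^2*y + 2*x^2 - y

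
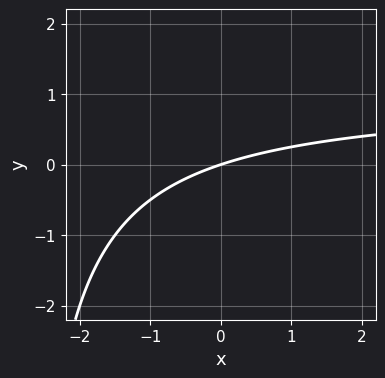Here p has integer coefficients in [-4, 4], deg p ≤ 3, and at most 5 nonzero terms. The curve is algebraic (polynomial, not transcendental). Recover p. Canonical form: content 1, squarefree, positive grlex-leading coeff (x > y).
(a) Degree: a generic line meets the curve in up to 2 points, so deg p = 2.
(b) Against the integer gridlines: one y-axis crossing is at y = 0; it meets the x-axis at x = 0 (among the integer gridlines).
(c) Together with the visible shape, these determine p as stated.

x*y - x + 3*y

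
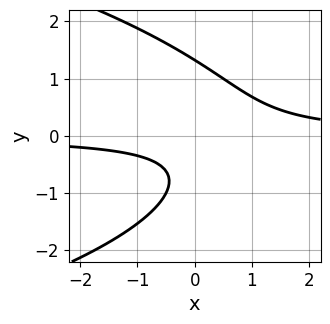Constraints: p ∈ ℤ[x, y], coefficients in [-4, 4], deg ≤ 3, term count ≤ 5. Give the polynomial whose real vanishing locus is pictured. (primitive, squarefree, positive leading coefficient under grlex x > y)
deg p = 3.
Checking where it meets the axes: it misses every integer gridline on the x-axis.
Solving for integer coefficients yields p as stated.

y^3 + 2*x*y - y - 1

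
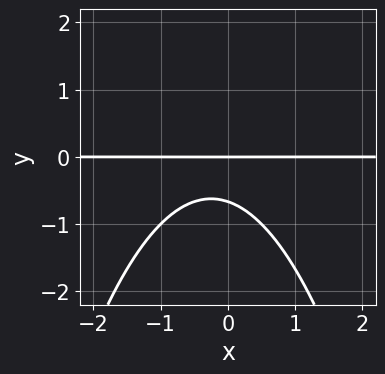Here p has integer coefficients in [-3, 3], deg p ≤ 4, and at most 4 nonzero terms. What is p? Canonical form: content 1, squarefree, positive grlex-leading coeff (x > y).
deg p = 3.
Reading off the gridlines: it crosses the y-axis at the gridline y = 0; the visible x-axis segment lies entirely on the curve.
Fitting integer coefficients to these (and the overall shape) gives p.

2*x^2*y + x*y + 3*y^2 + 2*y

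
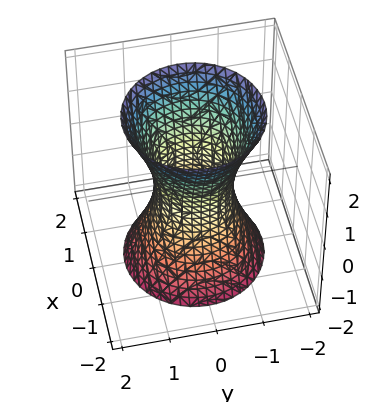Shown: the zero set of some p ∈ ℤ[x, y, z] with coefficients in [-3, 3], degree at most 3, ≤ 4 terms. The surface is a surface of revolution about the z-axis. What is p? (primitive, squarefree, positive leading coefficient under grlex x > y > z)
1. The degree is 2 — the shape is more complex than any degree-1 surface.
2. By symmetry, the surface is invariant under rotation about z: p = q(x² + y², z).
3. Checking where it meets the axes: no z-intercept at any integer in the box; a circular section at z = -2 has radius between 1 and 2.
4. Fitting integer coefficients to these (and the overall shape) gives p.

3*x^2 + 3*y^2 - z^2 - 2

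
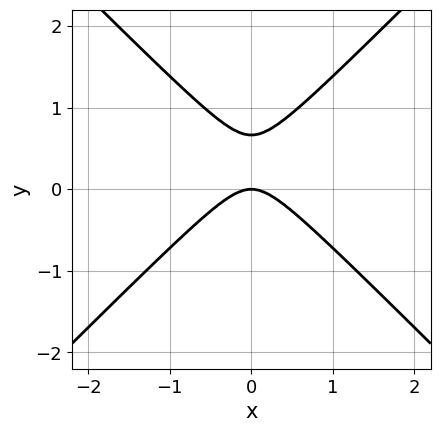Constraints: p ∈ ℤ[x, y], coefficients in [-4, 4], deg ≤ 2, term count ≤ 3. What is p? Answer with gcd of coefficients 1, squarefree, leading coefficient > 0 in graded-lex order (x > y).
3*x^2 - 3*y^2 + 2*y

Degree: no degree-1 curve has this shape, so deg p = 2.
Symmetries: mirror symmetry x ↦ −x ⇒ only even powers of x.
From the visible intercepts: it meets the y-axis at y = 0 (among the integer gridlines); it crosses the x-axis at the gridline x = 0.
Fitting integer coefficients to these (and the overall shape) gives p.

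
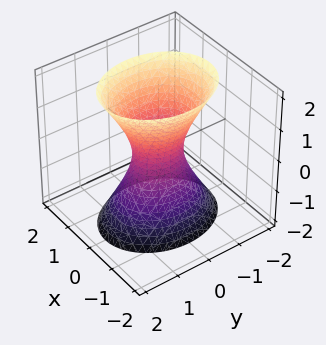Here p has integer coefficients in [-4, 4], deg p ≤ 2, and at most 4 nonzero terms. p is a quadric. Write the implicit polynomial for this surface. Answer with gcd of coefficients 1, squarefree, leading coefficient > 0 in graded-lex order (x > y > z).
Degree: one connected sheet with a waist; a quadric, so deg p = 2.
Symmetries: mirror symmetry y ↦ −y ⇒ only even powers of y; it's symmetric under x → −x, forcing even powers of x; the z ↦ −z reflection is a symmetry, so z appears only in even powers.
From the axis intercepts and sections: no z-intercept at any integer in the box.
Assembling these constraints gives the stated polynomial.

3*x^2 + 2*y^2 - z^2 - 1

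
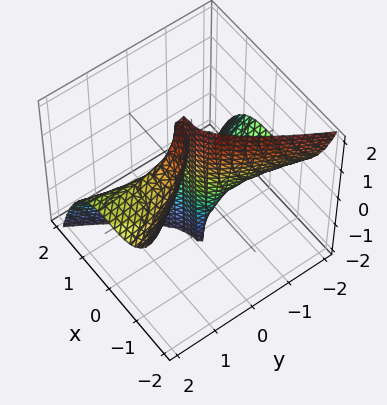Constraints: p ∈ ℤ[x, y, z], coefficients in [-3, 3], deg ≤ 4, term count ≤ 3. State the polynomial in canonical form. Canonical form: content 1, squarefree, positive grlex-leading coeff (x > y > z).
First, the degree is 3 — a generic line meets the surface in up to 3 points.
Next, from the visible intercepts: every point of the z-axis in the box is on the surface; one x-axis crossing is at x = 0; one y-axis crossing is at y = 0.
Finally, matching integer coefficients to the picture gives p.

3*x^3 + 2*y^2*z - y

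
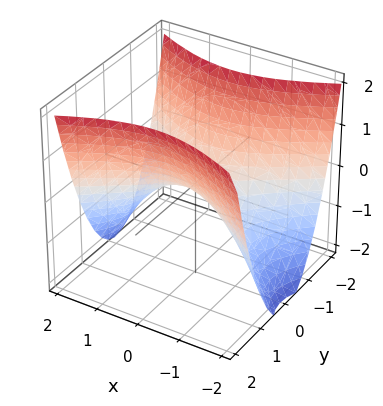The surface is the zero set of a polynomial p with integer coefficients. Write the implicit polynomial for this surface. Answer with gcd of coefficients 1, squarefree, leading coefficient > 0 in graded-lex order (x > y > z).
1. Degree: a hyperbolic paraboloid; a quadric, so deg p = 2.
2. Symmetries: the y ↦ −y reflection is a symmetry, so y appears only in even powers; the x ↦ −x reflection is a symmetry, so x appears only in even powers.
3. Observable constraints: one y-axis crossing is at y = 0; one x-axis crossing is at x = 0; one z-axis crossing is at z = 0.
4. Together with the visible shape, these determine p as stated.

x^2 - 2*y^2 + 2*z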